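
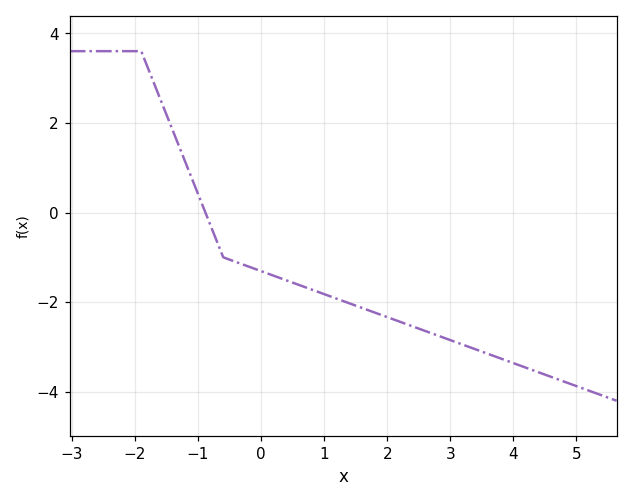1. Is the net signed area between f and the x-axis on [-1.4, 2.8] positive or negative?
negative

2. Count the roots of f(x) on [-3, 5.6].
1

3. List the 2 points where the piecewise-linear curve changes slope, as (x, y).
(-1.9, 3.6); (-0.6, -1)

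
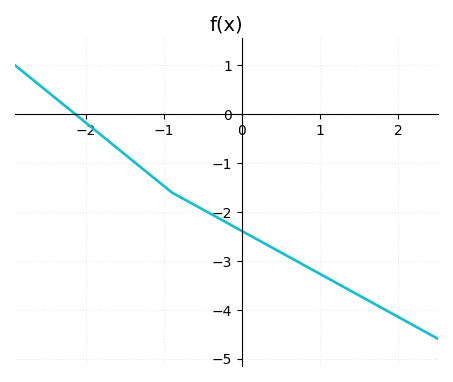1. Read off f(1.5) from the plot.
-3.71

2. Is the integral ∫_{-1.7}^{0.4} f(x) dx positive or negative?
negative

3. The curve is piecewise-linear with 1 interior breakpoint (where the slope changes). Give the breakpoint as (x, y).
(-0.9, -1.6)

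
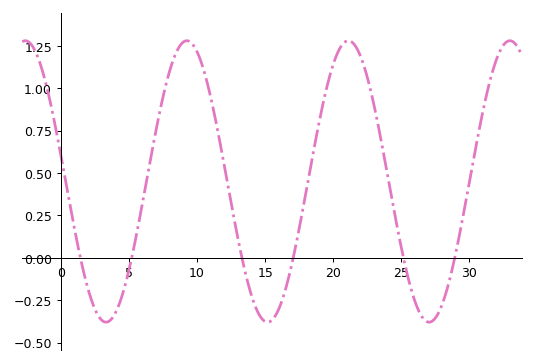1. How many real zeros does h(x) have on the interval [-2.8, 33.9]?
6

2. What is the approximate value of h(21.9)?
1.2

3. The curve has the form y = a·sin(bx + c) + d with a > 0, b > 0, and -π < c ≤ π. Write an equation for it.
y = 0.83sin(0.53x + 3) + 0.45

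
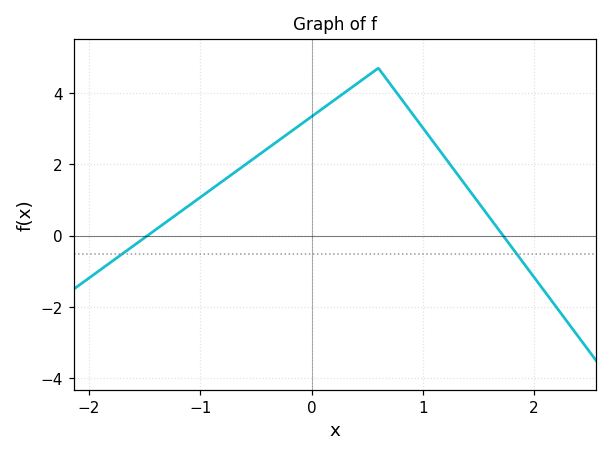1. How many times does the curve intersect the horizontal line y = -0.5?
2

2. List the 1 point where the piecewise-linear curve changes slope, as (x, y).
(0.6, 4.7)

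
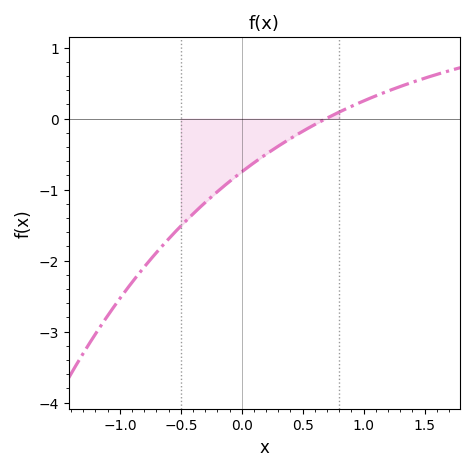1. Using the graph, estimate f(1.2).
0.4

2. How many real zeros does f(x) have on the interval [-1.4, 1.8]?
1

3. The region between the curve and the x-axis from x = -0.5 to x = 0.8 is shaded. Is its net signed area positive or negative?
negative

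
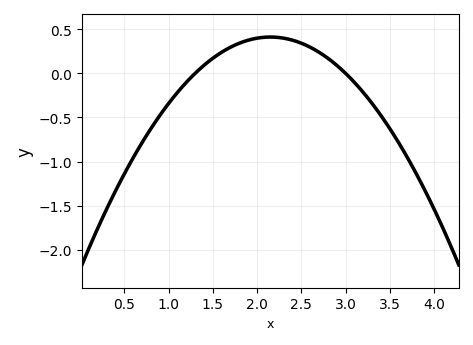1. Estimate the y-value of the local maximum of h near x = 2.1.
0.412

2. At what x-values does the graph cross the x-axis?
1.3, 3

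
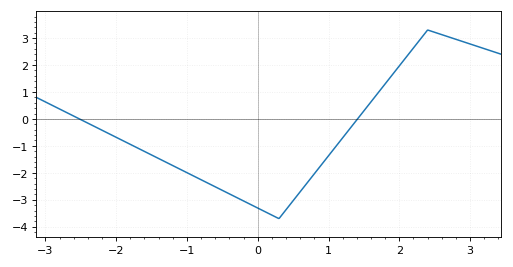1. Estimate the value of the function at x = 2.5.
3.21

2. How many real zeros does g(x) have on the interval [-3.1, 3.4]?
2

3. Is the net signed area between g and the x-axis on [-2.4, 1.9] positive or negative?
negative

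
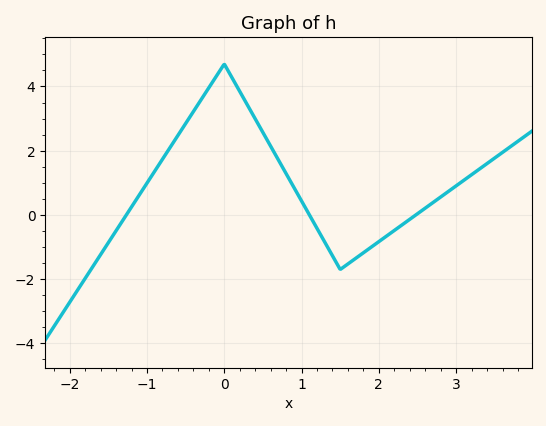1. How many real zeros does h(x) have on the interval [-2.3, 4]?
3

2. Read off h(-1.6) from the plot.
-1.24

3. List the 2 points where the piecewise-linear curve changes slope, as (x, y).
(0, 4.7); (1.5, -1.7)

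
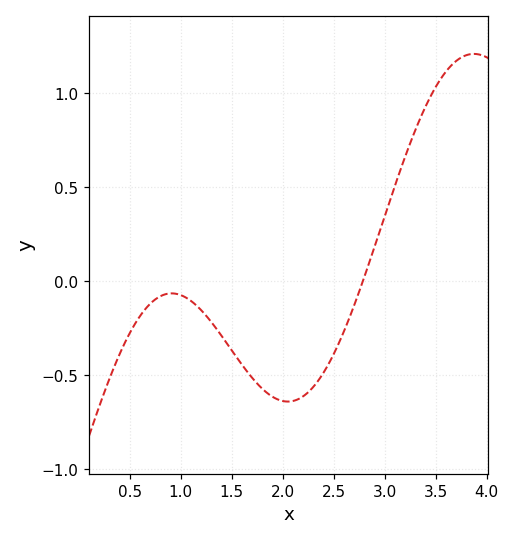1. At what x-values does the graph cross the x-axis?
2.79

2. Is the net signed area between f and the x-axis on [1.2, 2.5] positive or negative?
negative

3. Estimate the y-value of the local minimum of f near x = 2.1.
-0.64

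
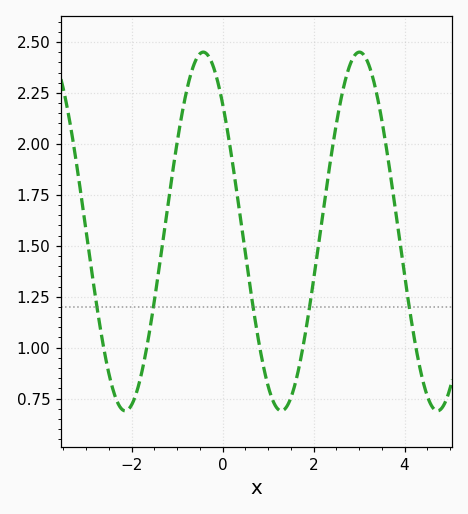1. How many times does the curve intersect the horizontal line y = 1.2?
5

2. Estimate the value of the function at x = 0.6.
1.3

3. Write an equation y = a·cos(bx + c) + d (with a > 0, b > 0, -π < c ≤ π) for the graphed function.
y = 0.88cos(1.8x + 0.78) + 1.57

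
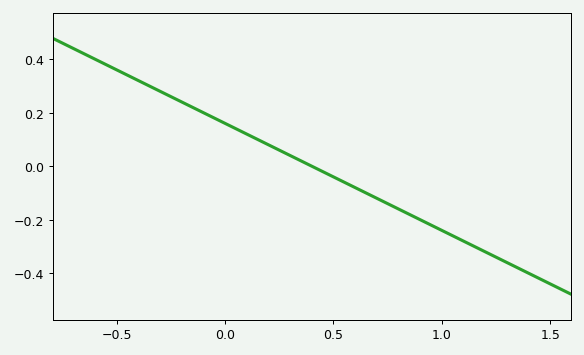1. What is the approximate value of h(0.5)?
-0.04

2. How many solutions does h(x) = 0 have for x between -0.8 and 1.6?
1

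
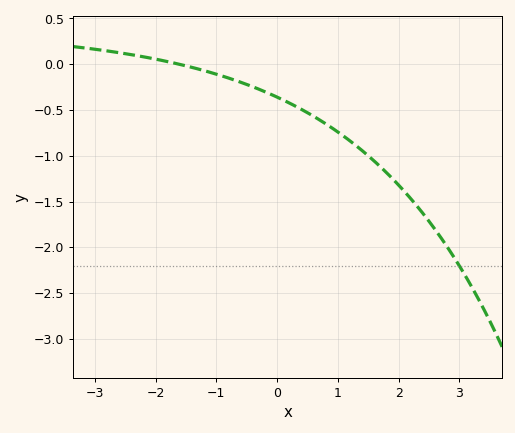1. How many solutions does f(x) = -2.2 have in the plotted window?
1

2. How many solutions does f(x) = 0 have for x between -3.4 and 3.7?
1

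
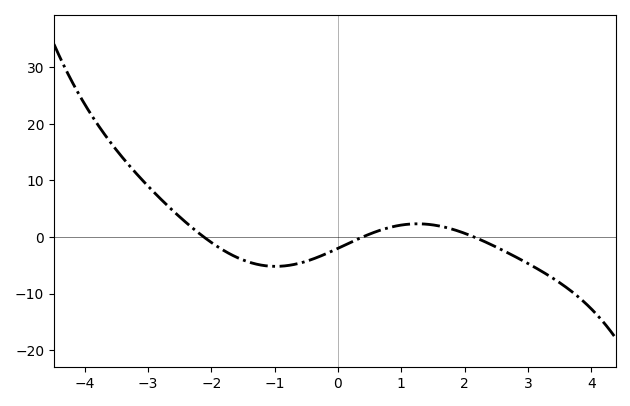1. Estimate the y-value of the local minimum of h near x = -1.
-5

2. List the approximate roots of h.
-2.2, 0.4, 2.2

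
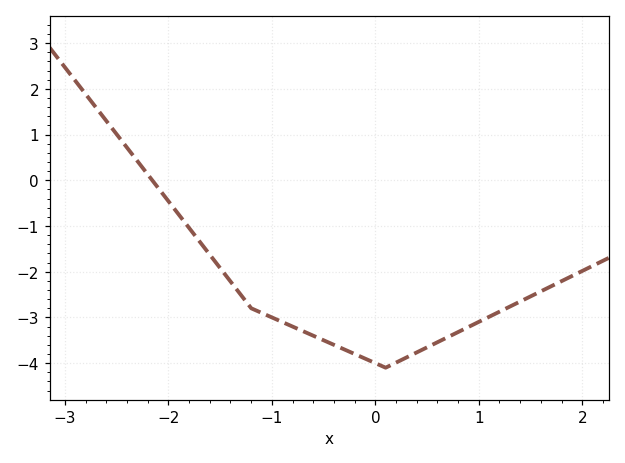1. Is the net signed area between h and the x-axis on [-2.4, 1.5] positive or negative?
negative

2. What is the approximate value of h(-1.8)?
-1.04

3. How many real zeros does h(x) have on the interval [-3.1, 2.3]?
1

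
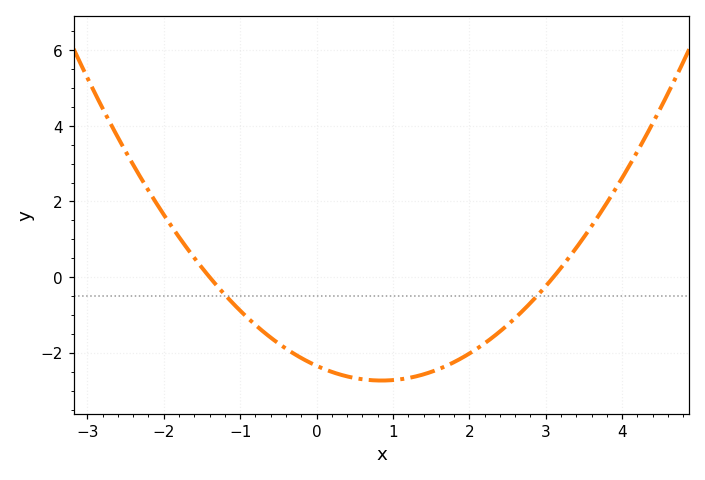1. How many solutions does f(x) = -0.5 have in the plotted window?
2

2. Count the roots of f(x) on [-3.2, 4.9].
2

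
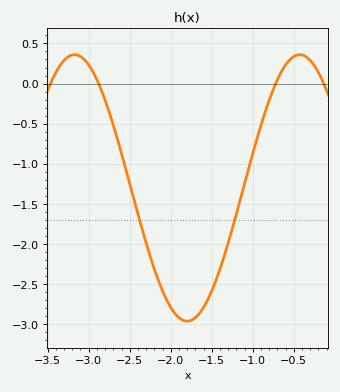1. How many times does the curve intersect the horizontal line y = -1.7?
2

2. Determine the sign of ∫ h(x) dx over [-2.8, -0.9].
negative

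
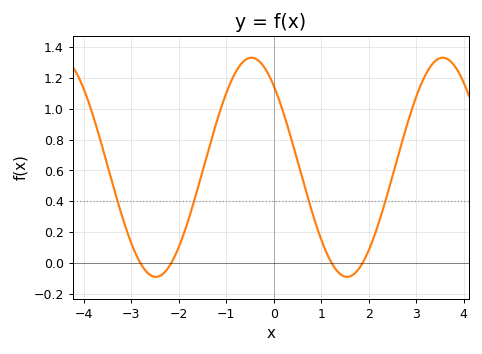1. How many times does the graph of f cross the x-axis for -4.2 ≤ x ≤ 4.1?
4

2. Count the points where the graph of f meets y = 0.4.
4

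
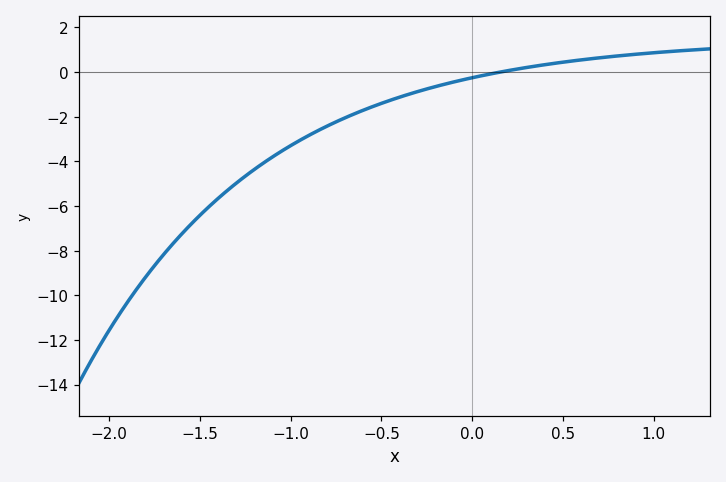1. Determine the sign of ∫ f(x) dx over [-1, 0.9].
negative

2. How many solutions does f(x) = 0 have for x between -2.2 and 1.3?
1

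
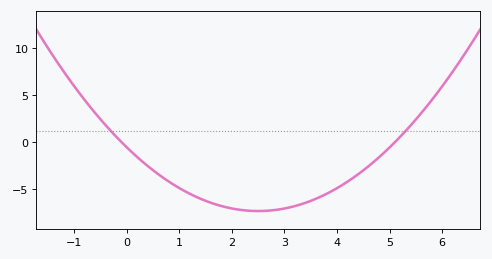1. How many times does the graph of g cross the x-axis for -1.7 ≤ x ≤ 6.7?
2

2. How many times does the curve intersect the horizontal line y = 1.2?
2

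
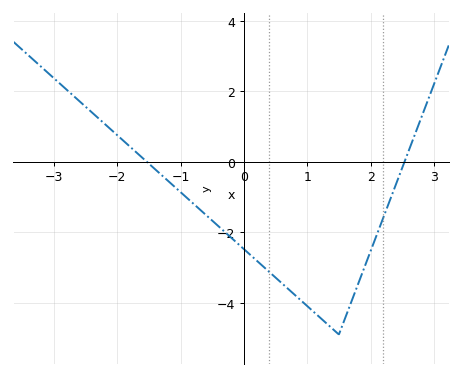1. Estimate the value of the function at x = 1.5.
-4.8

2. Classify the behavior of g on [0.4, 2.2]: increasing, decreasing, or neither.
neither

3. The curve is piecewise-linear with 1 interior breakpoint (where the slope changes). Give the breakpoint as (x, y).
(1.5, -4.9)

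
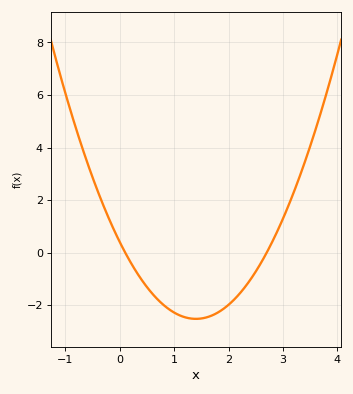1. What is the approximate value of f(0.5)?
-1.4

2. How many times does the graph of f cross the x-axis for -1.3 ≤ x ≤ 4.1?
2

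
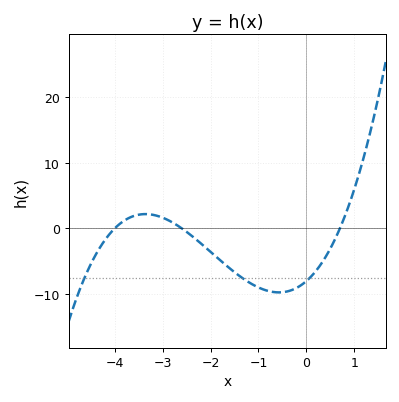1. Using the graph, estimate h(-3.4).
2.16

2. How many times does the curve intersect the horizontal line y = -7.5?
3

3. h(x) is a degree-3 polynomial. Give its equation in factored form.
y = 1.1(x + 4)(x + 2.6)(x - 0.7)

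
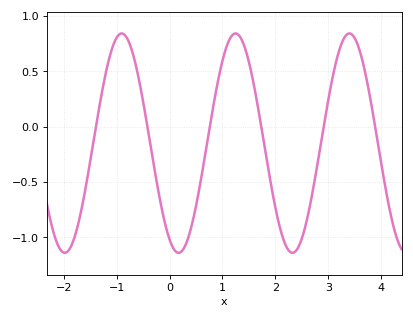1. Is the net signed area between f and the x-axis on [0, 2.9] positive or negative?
negative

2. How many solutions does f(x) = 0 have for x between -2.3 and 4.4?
6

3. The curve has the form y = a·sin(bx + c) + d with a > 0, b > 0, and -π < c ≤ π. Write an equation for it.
y = 0.99sin(2.92x - 2.07) - 0.15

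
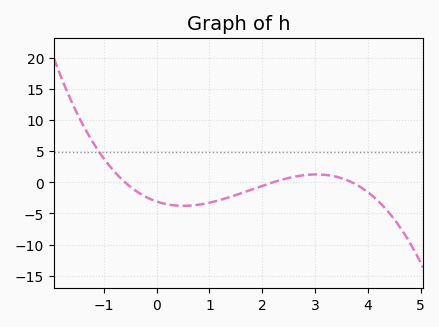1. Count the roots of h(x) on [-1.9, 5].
3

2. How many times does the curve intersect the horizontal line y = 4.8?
1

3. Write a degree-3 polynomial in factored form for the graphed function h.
y = -0.63(x + 0.6)(x - 2.2)(x - 3.7)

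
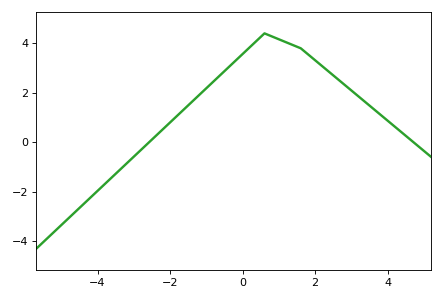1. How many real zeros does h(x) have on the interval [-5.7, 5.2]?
2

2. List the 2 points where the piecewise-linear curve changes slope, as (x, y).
(0.6, 4.4); (1.6, 3.8)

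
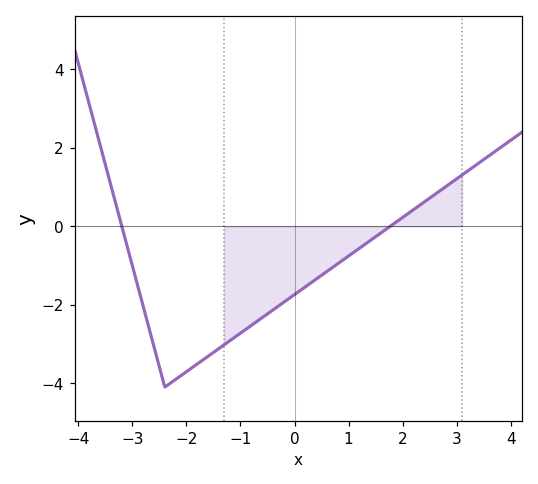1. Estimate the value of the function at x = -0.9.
-2.6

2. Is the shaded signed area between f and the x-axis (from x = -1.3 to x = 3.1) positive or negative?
negative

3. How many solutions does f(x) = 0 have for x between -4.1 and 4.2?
2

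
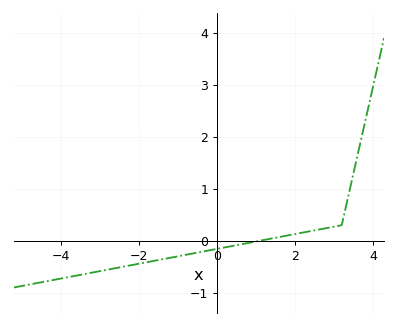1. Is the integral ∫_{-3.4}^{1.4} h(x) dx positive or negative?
negative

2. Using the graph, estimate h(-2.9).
-0.569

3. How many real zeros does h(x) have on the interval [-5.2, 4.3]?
1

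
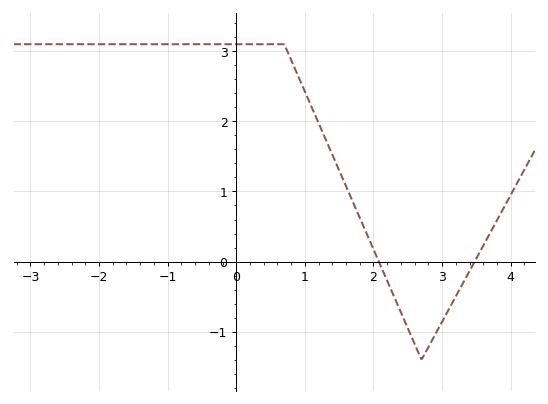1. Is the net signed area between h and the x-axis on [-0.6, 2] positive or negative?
positive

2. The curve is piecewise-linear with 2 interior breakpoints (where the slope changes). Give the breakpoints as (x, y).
(0.7, 3.1); (2.7, -1.4)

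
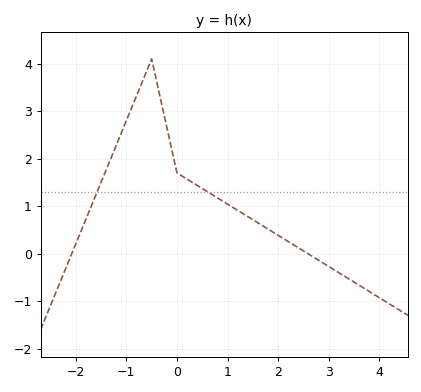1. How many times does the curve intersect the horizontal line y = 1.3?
2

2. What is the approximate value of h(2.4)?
0.124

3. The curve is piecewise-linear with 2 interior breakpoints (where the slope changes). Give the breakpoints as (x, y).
(-0.5, 4.1); (0, 1.7)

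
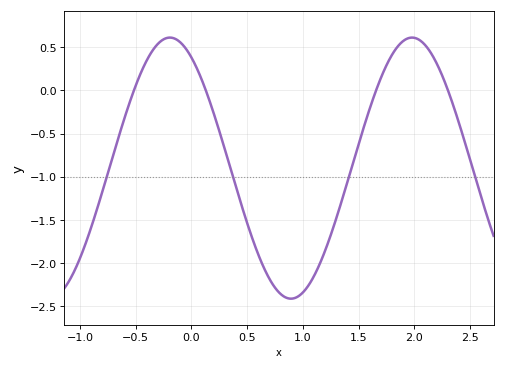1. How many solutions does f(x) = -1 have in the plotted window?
4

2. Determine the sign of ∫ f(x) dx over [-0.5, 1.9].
negative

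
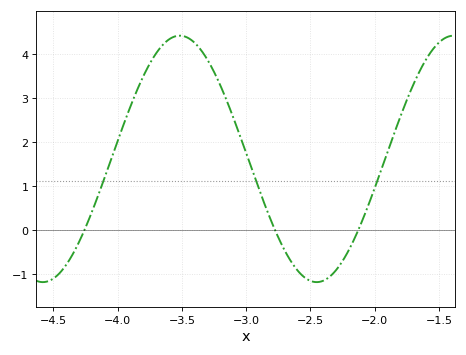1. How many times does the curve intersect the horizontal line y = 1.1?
3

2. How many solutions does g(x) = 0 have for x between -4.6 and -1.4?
3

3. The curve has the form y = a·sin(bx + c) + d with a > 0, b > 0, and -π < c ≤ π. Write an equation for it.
y = 2.8sin(3x - 0.62) + 1.61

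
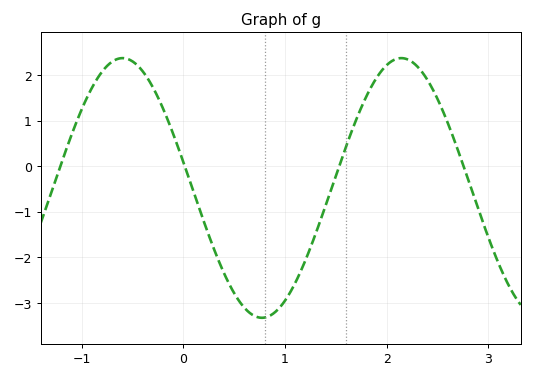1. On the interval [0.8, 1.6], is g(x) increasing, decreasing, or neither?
increasing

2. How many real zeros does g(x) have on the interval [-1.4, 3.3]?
4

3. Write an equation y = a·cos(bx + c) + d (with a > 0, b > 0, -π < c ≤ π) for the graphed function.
y = 2.85cos(2.29x + 1.37) - 0.48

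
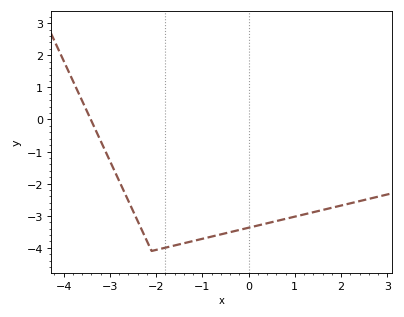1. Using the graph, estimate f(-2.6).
-2.54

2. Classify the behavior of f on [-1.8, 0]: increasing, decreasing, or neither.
increasing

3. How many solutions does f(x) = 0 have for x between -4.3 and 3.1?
1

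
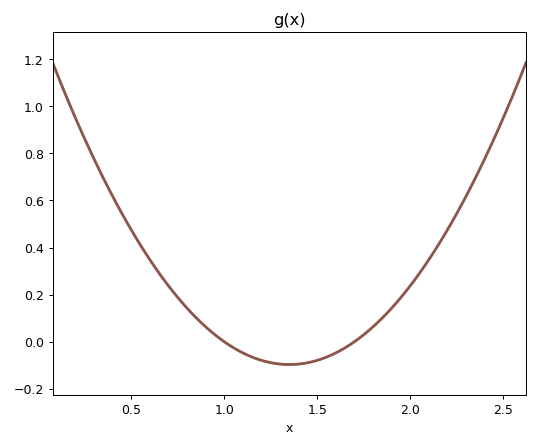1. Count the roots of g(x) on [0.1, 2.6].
2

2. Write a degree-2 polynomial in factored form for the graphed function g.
y = 0.79(x - 1)(x - 1.7)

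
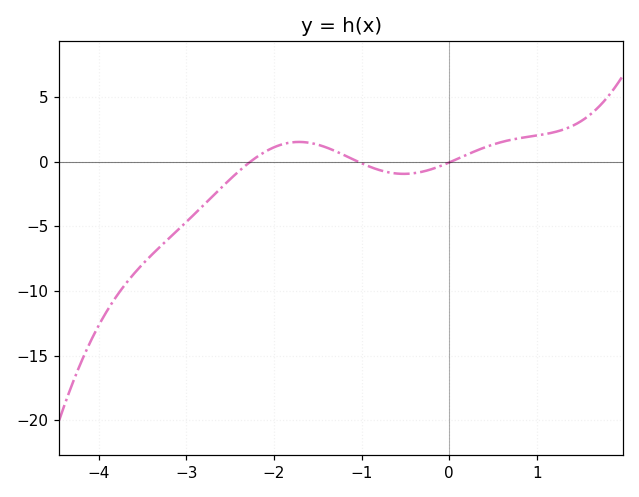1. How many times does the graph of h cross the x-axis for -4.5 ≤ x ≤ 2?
3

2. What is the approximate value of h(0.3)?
0.828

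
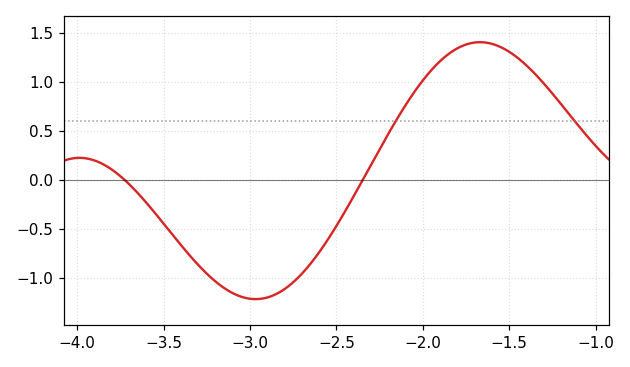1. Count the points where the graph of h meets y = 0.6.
2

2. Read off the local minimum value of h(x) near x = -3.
-1.2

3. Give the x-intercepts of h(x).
-3.75, -2.35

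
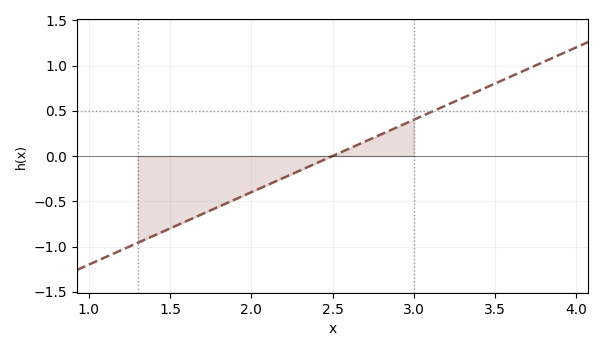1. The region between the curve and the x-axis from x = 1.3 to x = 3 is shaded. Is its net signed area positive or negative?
negative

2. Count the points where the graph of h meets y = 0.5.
1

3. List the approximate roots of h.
2.5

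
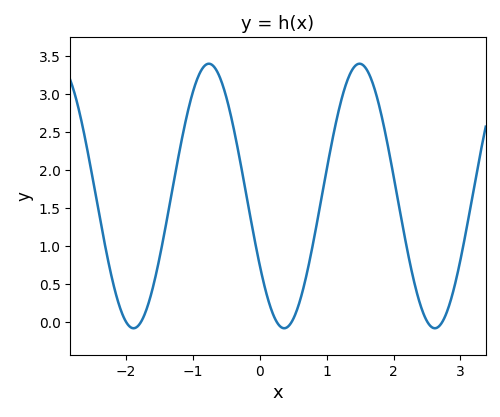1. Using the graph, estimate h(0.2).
0.103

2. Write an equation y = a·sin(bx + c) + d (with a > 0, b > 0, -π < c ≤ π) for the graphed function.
y = 1.74sin(2.79x - 2.59) + 1.66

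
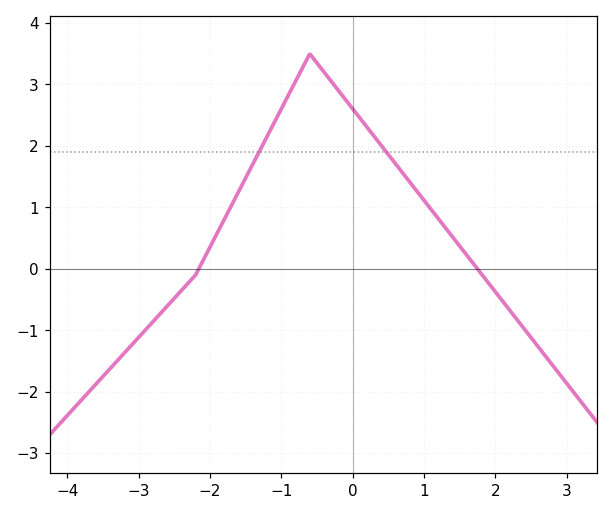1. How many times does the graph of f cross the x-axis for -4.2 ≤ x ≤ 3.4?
2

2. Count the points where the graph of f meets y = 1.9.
2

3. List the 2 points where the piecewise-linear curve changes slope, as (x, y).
(-2.2, -0.1); (-0.6, 3.5)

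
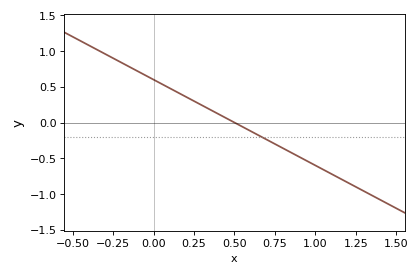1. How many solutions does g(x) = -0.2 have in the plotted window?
1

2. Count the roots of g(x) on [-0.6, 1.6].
1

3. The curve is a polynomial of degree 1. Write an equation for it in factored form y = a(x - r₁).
y = -1.2(x - 0.5)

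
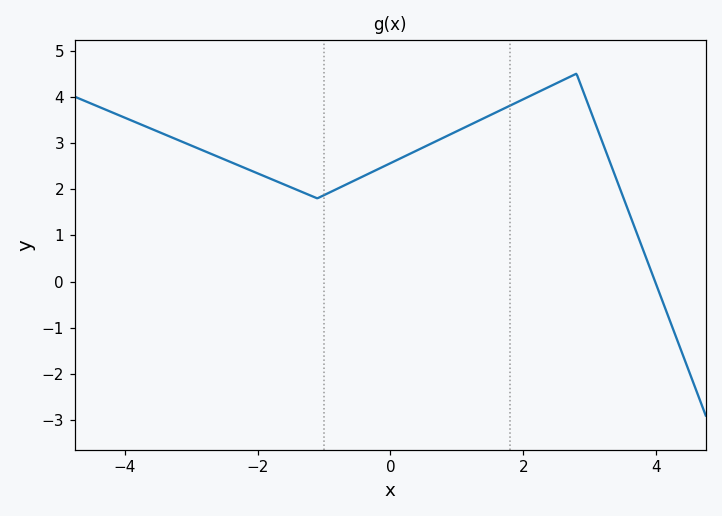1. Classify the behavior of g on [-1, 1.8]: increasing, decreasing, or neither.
increasing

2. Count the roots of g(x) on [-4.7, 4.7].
1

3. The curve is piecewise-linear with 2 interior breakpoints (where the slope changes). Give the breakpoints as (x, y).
(-1.1, 1.8); (2.8, 4.5)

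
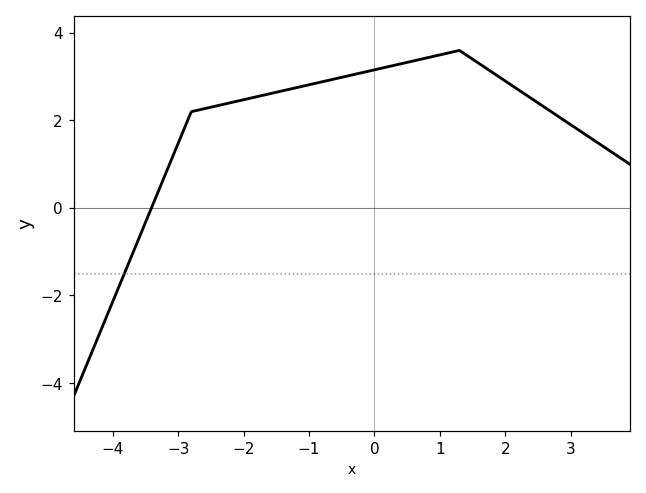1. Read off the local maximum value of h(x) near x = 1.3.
3.6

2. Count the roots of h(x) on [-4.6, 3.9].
1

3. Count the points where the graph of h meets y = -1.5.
1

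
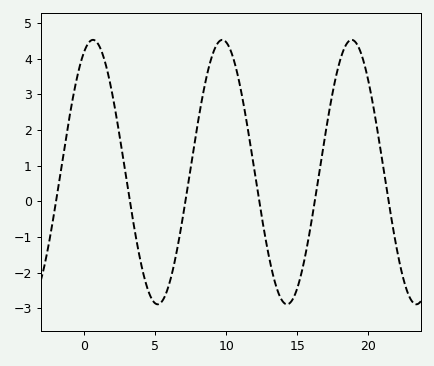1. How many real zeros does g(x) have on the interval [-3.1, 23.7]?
6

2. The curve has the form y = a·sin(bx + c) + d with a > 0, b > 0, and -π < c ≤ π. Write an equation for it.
y = 3.71sin(0.69x + 1.1) + 0.82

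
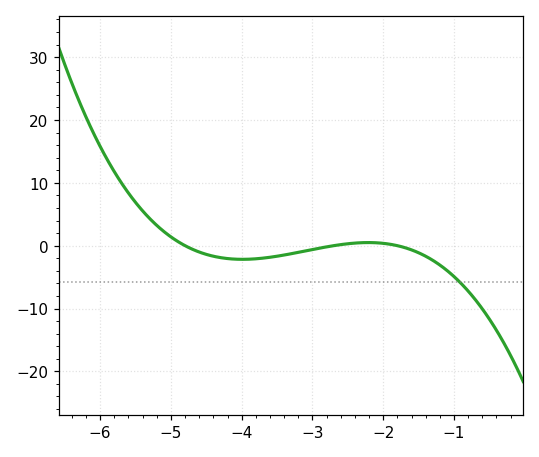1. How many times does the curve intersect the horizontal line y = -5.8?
1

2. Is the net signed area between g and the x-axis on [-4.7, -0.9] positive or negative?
negative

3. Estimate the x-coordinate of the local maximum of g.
-2.21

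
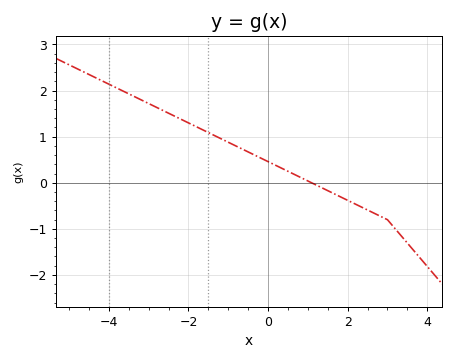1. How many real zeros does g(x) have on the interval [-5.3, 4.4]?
1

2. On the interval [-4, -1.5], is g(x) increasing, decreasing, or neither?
decreasing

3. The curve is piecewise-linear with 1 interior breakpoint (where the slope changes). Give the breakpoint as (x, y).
(3, -0.8)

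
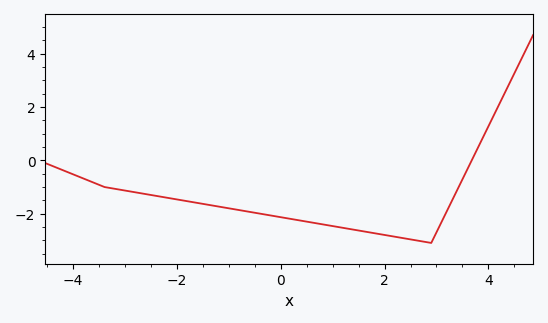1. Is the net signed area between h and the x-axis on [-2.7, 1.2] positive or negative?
negative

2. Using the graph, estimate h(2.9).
-3.2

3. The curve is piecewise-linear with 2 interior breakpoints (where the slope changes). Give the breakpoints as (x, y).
(-3.4, -1); (2.9, -3.1)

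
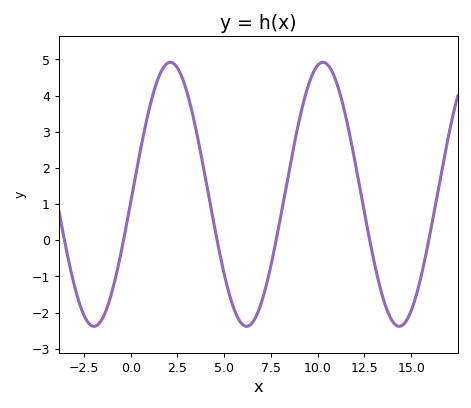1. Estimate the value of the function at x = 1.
3.6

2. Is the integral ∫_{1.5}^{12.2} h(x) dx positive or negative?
positive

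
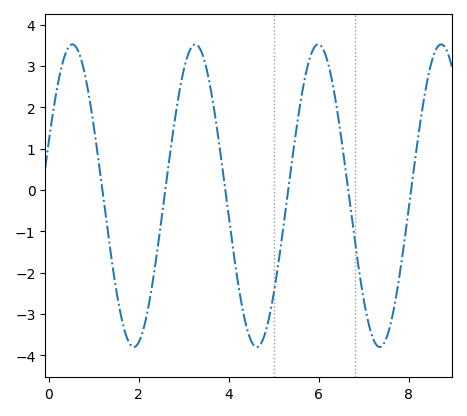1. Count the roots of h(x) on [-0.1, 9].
6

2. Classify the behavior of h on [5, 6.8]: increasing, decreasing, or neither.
neither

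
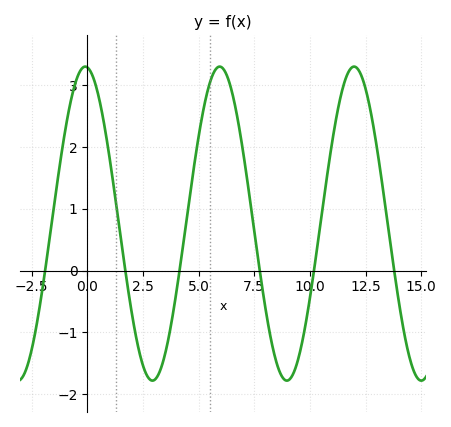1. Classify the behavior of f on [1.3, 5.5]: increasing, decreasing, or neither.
neither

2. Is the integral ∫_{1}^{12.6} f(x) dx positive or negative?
positive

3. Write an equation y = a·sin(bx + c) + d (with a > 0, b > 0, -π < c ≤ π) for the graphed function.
y = 2.54sin(1.04x + 1.67) + 0.76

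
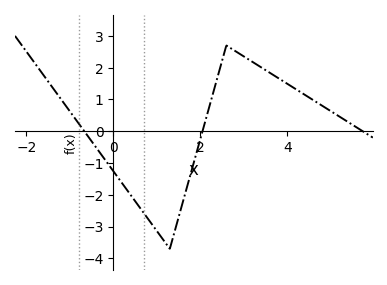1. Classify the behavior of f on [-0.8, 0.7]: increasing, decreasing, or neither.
decreasing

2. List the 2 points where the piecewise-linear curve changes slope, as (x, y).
(1.3, -3.7); (2.6, 2.7)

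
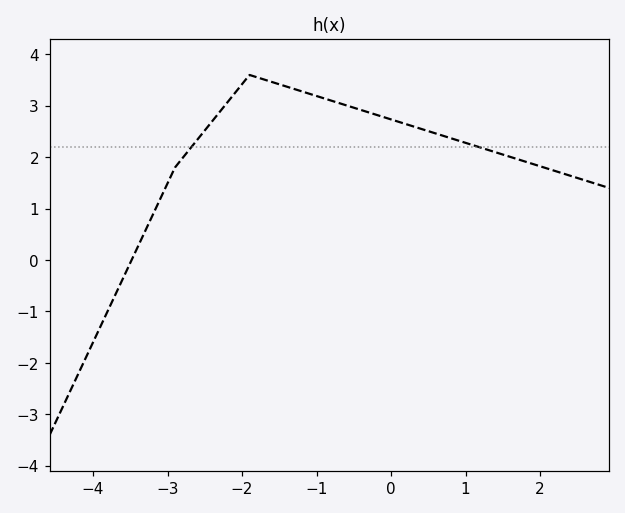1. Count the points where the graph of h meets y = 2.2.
2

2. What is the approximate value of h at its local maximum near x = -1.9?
3.6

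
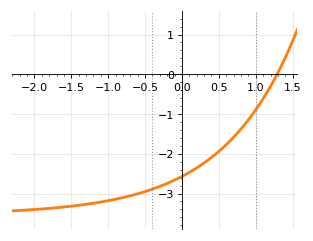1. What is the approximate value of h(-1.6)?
-3.34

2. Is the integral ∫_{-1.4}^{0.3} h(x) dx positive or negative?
negative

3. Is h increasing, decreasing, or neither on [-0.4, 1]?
increasing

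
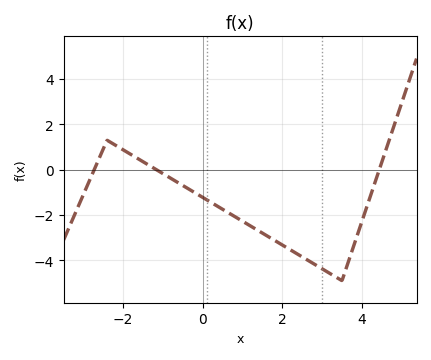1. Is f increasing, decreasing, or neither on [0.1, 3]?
decreasing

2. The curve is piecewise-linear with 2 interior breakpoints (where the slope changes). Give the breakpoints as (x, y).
(-2.4, 1.3); (3.5, -4.9)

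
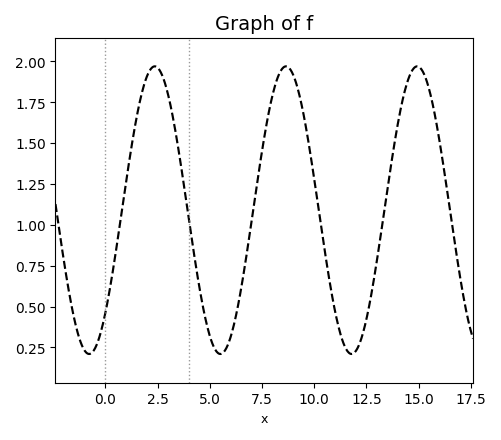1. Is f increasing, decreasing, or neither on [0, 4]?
neither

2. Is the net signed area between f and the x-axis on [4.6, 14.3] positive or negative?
positive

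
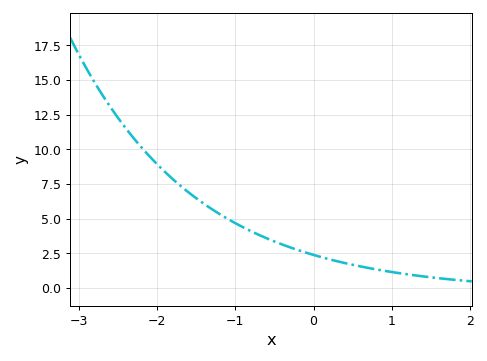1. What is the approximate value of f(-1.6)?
7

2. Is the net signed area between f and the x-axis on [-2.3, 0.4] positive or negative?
positive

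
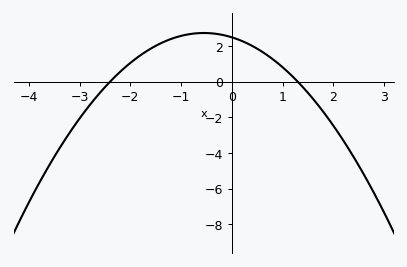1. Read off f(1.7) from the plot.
-1.4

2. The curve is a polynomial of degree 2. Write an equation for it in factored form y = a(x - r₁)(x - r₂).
y = -0.8(x + 2.4)(x - 1.3)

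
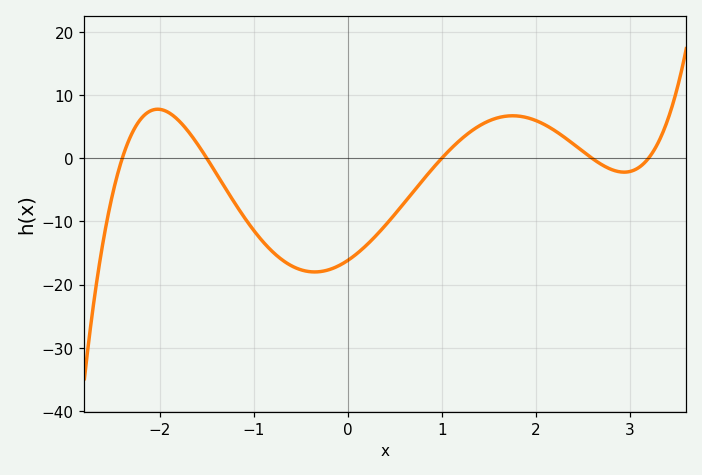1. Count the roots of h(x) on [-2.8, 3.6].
5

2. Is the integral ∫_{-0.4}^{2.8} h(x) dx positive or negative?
negative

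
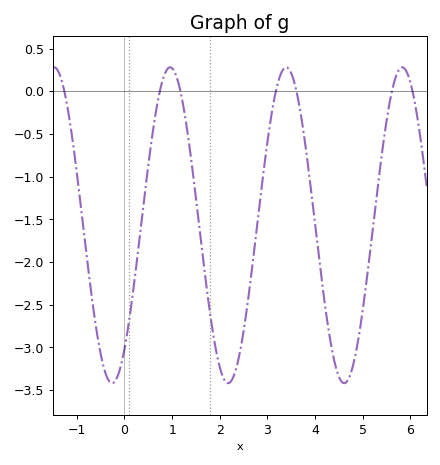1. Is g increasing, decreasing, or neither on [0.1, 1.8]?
neither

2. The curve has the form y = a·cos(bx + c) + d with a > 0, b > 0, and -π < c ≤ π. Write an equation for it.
y = 1.85cos(2.58x - 2.47) - 1.57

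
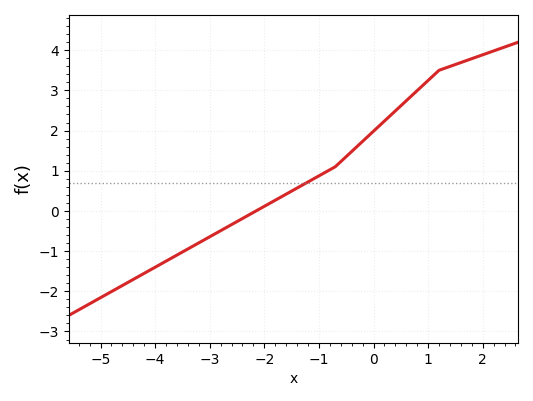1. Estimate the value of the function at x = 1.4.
3.6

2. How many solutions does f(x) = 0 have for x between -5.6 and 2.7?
1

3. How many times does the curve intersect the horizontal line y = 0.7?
1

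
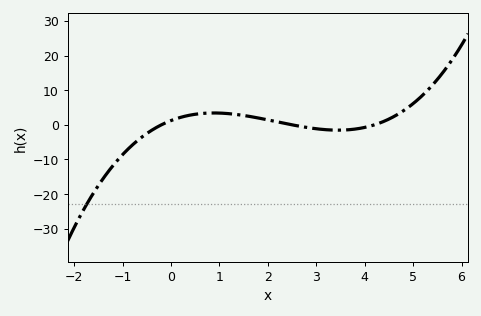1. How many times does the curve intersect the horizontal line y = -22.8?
1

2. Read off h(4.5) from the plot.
1.66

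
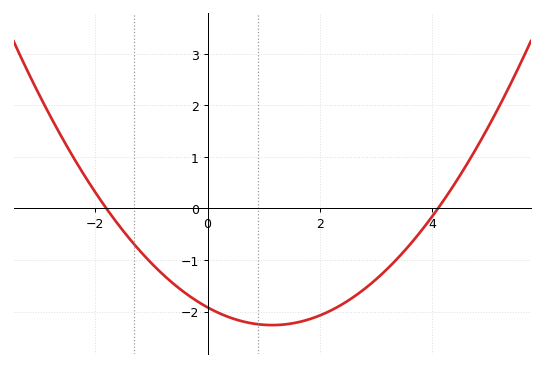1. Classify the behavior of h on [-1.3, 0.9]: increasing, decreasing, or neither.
decreasing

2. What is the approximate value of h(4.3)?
0.317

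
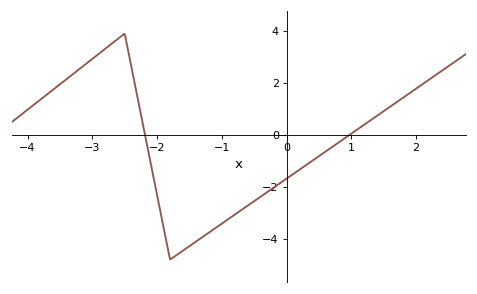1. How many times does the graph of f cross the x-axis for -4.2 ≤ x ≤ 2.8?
2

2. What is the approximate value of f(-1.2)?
-3.76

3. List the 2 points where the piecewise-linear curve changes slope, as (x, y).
(-2.5, 3.9); (-1.8, -4.8)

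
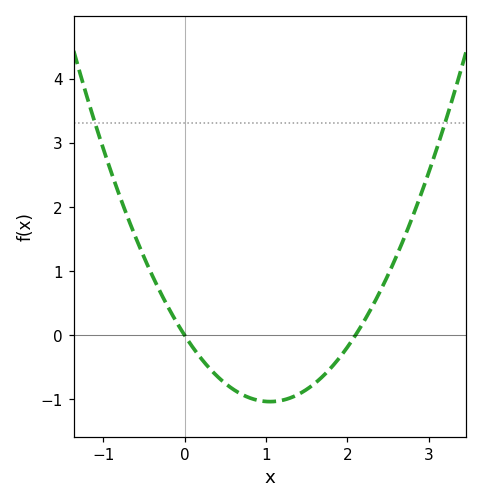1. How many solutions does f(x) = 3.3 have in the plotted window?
2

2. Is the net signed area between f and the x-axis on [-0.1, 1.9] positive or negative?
negative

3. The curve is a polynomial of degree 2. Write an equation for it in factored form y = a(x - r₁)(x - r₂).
y = 0.94(x - 0)(x - 2.1)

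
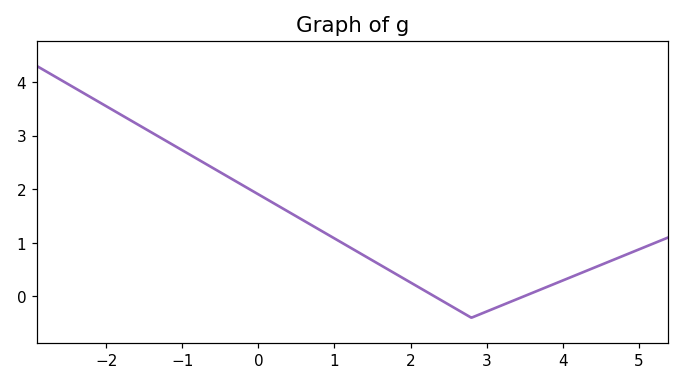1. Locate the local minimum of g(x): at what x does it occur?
2.8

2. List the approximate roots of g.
2.4, 3.4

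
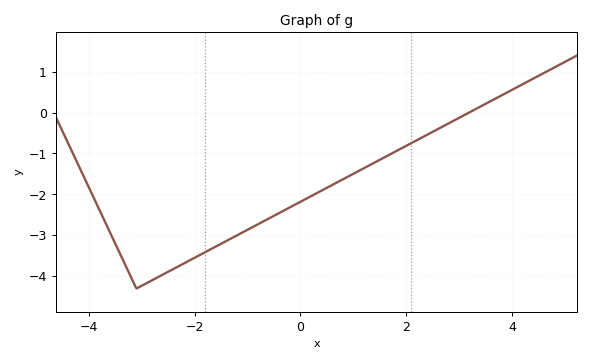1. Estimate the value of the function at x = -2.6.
-3.96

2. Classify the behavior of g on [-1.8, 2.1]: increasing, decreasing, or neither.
increasing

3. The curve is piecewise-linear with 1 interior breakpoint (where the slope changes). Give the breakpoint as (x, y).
(-3.1, -4.3)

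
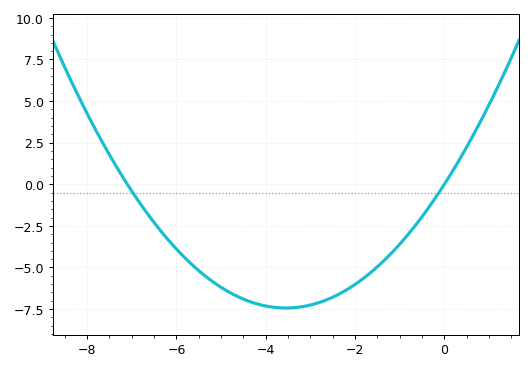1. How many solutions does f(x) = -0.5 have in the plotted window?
2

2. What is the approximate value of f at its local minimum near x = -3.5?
-7.44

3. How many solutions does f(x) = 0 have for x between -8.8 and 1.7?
2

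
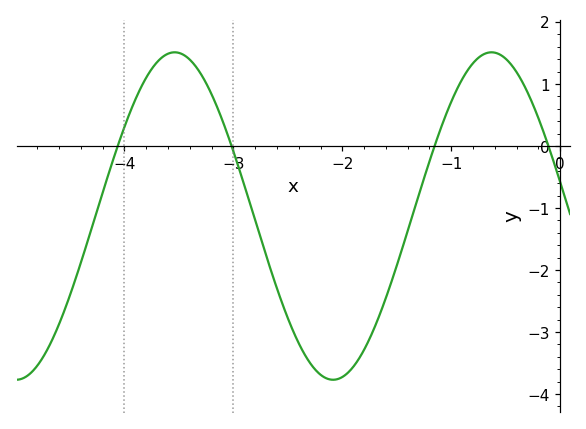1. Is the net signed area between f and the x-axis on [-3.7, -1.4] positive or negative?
negative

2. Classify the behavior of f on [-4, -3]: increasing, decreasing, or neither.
neither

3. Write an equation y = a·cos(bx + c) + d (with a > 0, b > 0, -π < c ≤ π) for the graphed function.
y = 2.64cos(2.16x + 1.36) - 1.13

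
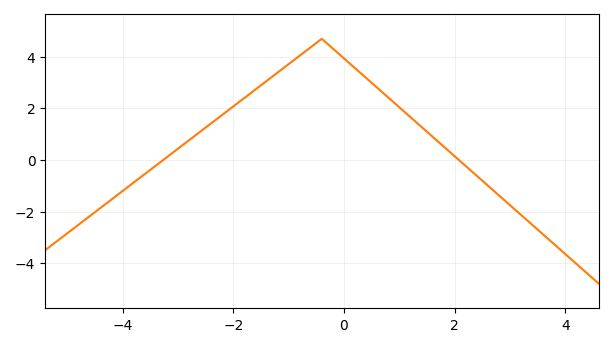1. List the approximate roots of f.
-3.2, 2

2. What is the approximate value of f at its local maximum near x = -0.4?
4.6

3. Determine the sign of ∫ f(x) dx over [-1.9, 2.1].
positive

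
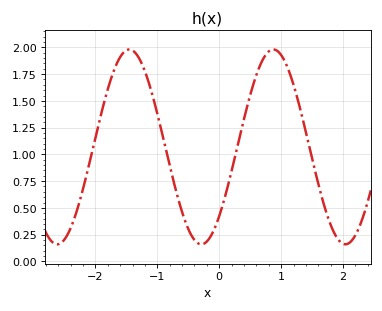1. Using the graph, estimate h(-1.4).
1.95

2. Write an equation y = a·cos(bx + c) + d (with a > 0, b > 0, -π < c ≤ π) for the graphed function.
y = 0.91cos(2.7x - 2.4) + 1.07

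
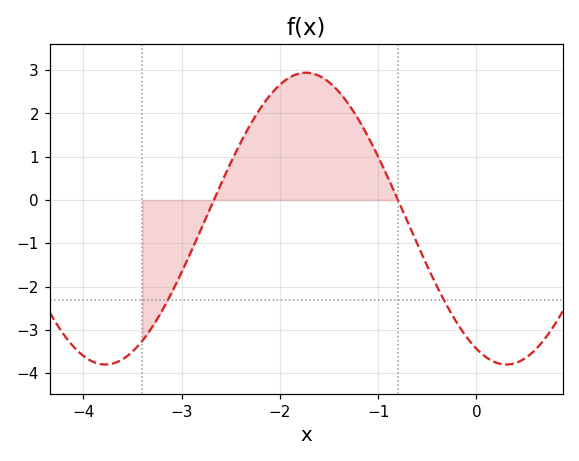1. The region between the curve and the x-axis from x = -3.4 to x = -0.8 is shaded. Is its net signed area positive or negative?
positive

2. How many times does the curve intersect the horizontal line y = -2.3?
2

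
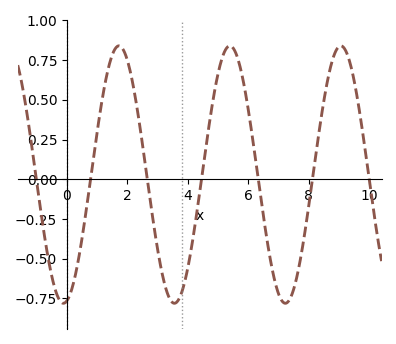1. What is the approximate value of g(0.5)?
-0.37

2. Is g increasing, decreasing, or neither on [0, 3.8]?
neither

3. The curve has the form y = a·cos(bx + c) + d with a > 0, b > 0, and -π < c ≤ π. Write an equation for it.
y = 0.81cos(1.71x - 2.94) + 0.03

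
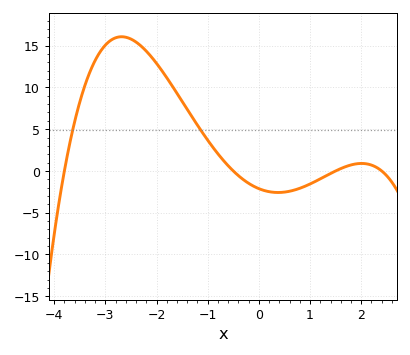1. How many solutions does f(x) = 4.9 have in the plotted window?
2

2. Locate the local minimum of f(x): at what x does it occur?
0.373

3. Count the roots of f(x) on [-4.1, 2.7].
4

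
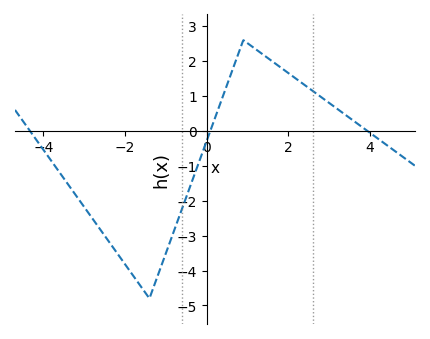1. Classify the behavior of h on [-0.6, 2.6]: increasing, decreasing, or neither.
neither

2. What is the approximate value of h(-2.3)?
-3.33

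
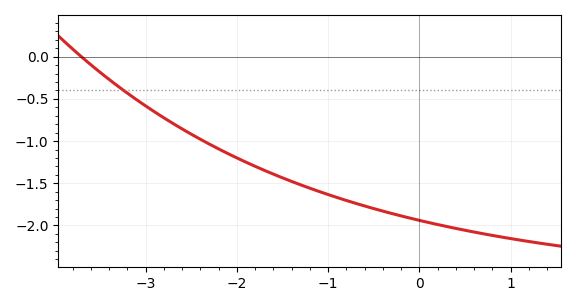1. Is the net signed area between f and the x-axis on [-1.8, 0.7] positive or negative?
negative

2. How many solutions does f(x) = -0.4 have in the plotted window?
1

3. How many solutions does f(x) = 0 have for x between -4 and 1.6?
1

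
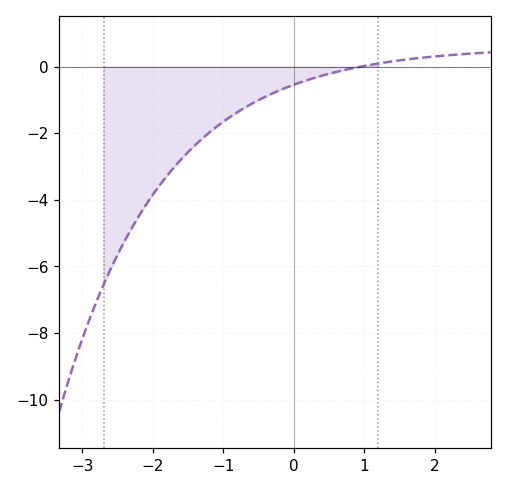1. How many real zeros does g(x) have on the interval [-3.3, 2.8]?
1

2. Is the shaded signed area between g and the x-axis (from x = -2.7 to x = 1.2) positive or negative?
negative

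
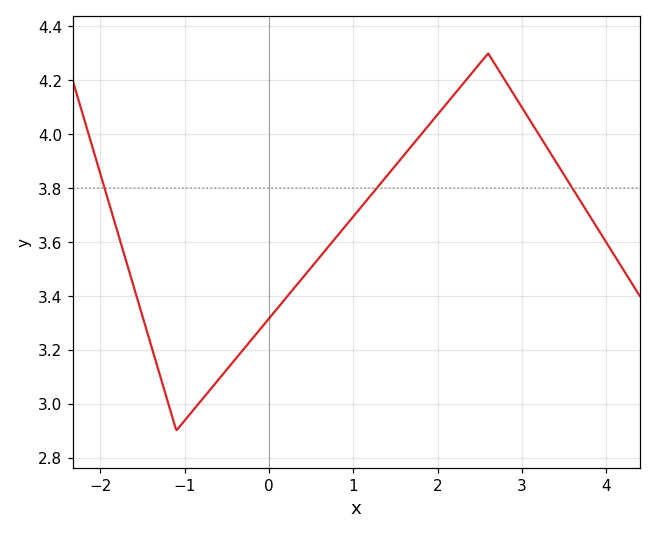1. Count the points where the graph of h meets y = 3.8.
3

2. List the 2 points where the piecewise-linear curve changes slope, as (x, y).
(-1.1, 2.9); (2.6, 4.3)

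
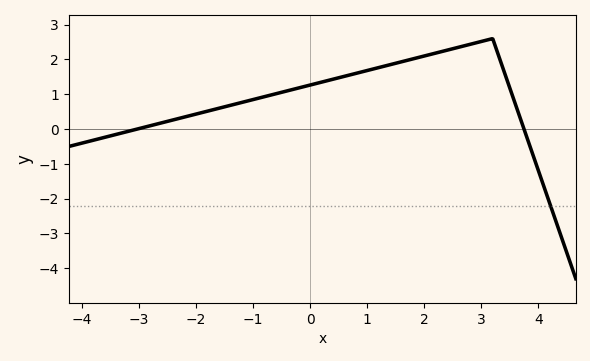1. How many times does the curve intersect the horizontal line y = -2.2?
1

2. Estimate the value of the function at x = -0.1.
1.2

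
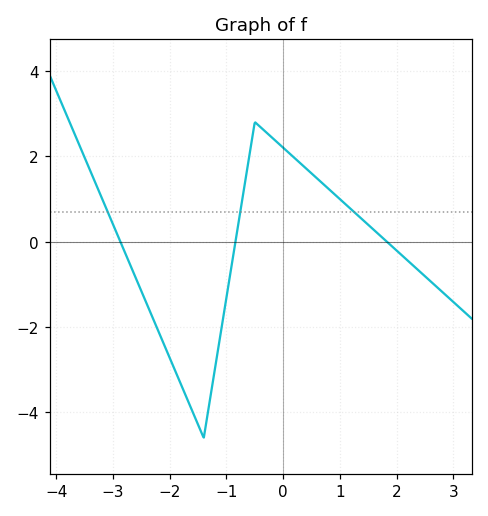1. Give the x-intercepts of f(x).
-2.9, -0.8, 1.8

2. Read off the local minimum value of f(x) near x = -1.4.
-4.6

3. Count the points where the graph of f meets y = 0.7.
3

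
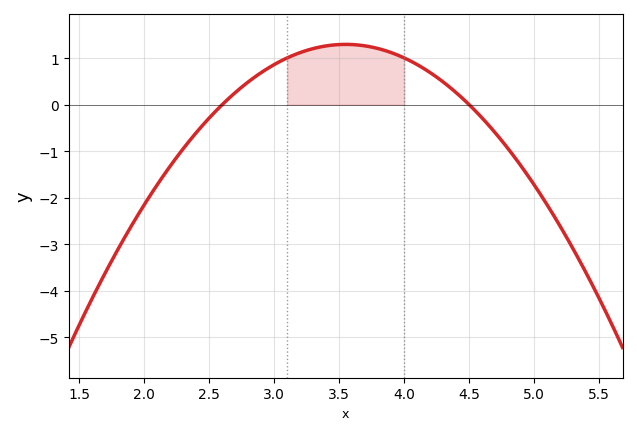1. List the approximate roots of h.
2.6, 4.5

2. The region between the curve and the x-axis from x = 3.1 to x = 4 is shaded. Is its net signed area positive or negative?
positive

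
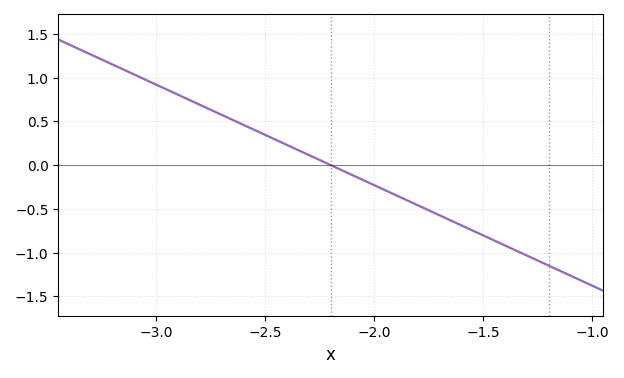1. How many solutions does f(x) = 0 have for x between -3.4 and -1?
1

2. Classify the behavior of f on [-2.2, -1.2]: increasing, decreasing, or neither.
decreasing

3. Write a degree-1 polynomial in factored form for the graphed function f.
y = -1.15(x + 2.2)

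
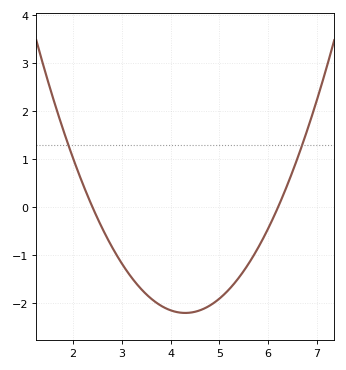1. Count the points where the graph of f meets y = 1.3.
2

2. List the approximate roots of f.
2.4, 6.2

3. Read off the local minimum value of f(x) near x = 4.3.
-2.2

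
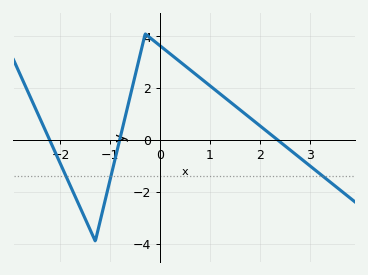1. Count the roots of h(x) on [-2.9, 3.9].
3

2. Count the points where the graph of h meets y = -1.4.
3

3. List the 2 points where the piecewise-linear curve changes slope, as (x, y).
(-1.3, -3.9); (-0.3, 4.1)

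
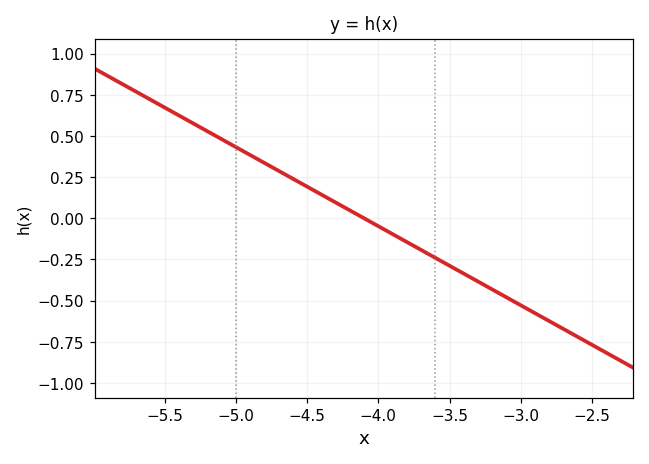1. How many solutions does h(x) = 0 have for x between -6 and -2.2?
1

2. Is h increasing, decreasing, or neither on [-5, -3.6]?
decreasing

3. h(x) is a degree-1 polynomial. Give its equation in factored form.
y = -0.48(x + 4.1)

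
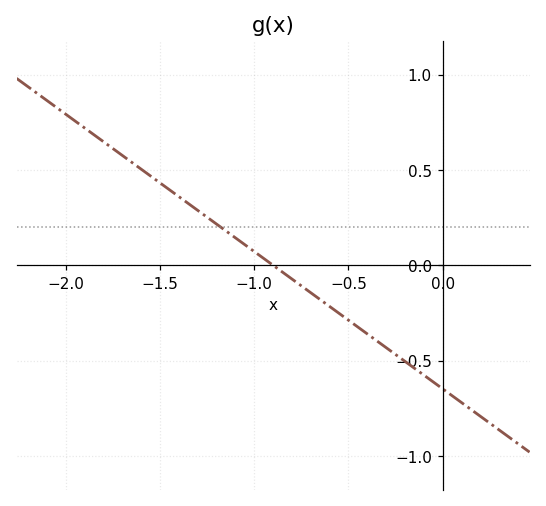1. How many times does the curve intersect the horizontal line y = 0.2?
1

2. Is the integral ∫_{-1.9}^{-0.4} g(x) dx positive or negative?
positive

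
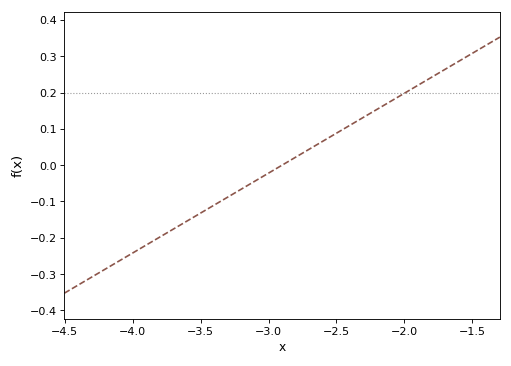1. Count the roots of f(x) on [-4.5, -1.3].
1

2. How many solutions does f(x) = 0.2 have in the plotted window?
1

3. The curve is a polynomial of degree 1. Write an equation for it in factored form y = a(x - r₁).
y = 0.22(x + 2.9)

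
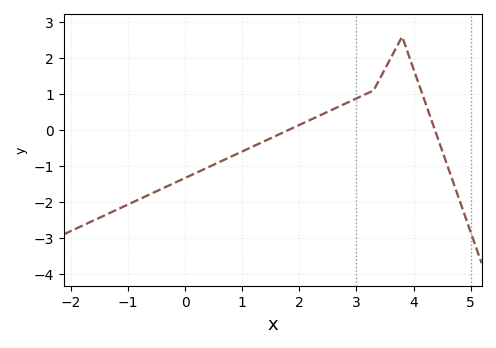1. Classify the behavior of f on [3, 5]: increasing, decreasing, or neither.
neither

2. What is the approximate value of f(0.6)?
-0.892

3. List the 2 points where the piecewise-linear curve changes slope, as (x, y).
(3.3, 1.1); (3.8, 2.6)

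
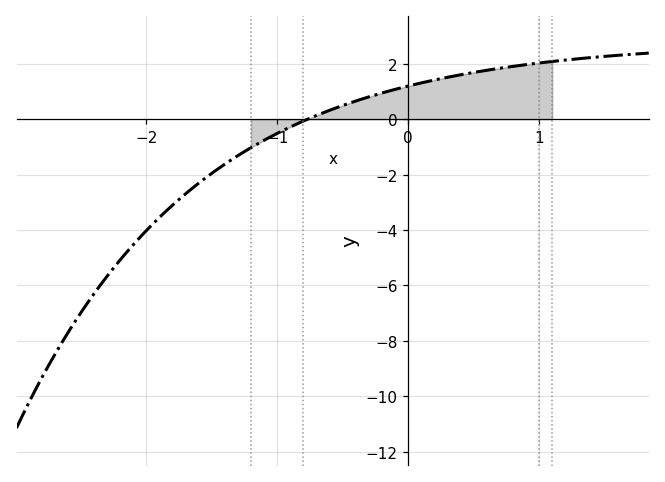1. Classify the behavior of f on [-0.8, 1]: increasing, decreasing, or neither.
increasing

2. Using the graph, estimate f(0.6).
1.77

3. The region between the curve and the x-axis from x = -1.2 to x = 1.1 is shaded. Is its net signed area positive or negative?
positive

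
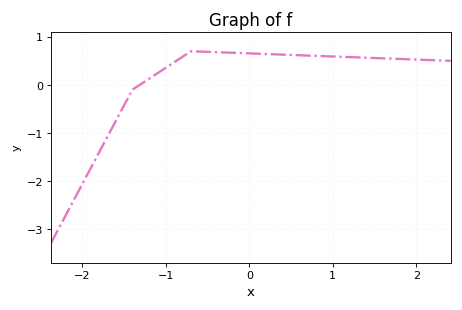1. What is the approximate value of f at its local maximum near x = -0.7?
0.7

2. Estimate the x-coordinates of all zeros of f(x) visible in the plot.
-1.31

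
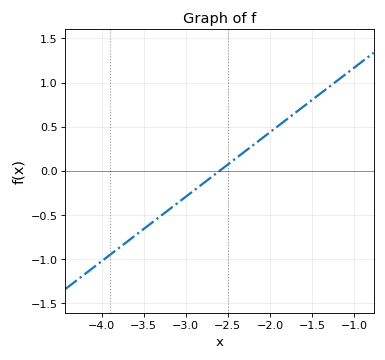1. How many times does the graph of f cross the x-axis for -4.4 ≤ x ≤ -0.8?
1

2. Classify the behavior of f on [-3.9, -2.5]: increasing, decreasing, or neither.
increasing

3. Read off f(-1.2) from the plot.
1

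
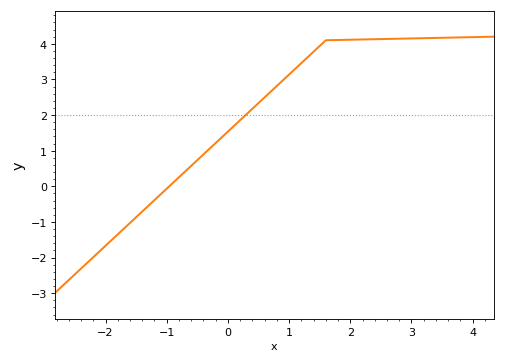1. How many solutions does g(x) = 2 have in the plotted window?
1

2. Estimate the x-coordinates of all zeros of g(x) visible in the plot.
-1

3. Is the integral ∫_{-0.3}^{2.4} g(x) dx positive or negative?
positive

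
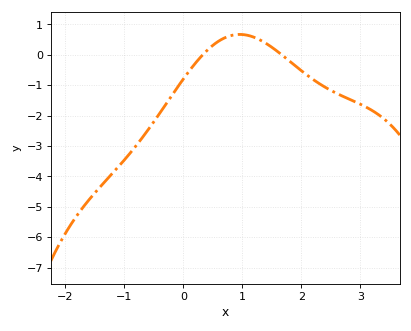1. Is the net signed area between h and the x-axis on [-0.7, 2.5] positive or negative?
negative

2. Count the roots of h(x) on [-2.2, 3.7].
2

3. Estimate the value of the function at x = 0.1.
-0.5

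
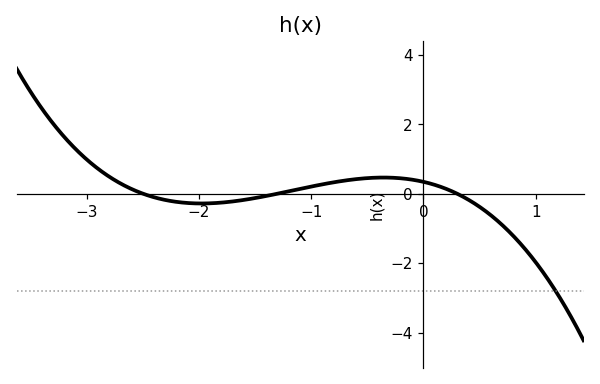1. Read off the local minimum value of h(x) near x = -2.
-0.2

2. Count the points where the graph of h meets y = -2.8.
1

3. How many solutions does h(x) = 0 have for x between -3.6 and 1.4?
3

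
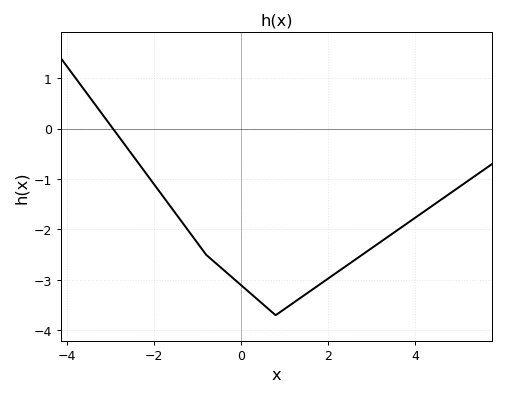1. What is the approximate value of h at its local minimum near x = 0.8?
-3.7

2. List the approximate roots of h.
-3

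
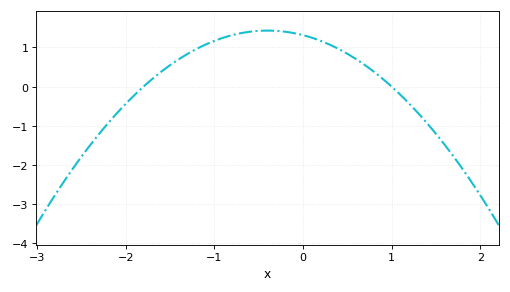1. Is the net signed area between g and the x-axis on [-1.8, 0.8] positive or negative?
positive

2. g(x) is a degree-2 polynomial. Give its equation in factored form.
y = -0.73(x + 1.8)(x - 1)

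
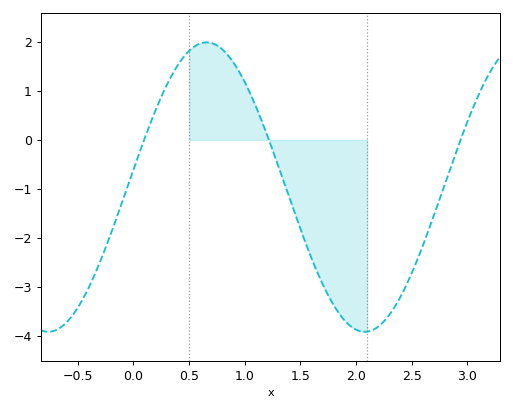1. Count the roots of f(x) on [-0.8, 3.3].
3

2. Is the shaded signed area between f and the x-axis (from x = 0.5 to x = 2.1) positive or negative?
negative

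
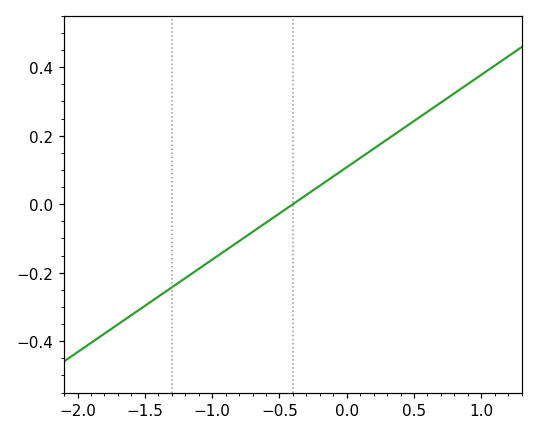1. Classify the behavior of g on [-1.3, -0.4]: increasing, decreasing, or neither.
increasing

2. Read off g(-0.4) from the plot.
0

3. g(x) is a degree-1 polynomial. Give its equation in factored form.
y = 0.27(x + 0.4)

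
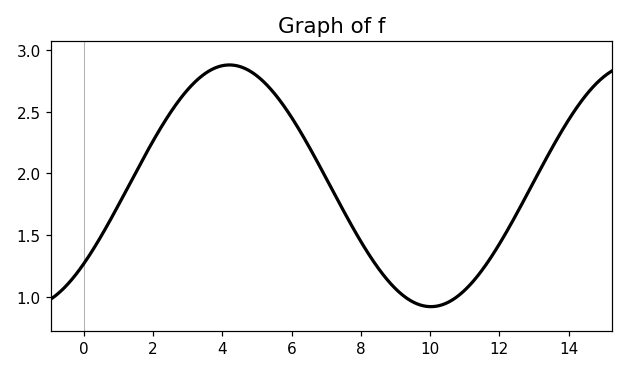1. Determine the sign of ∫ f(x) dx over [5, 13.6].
positive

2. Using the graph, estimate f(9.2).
1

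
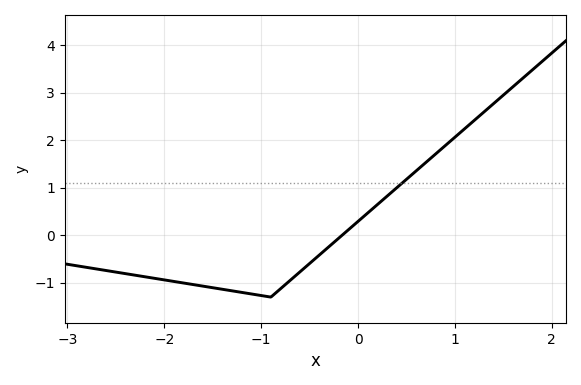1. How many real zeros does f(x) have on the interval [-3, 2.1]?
1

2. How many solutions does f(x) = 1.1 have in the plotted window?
1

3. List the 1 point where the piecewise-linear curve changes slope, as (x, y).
(-0.9, -1.3)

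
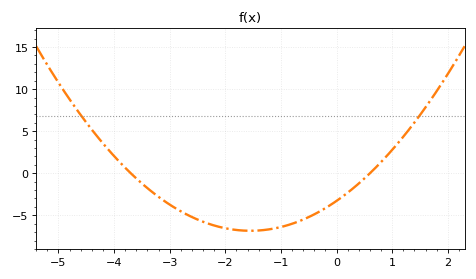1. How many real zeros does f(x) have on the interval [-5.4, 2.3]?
2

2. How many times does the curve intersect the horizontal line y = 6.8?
2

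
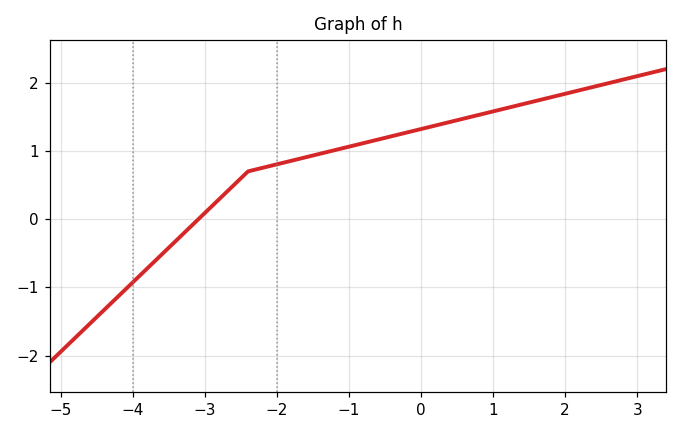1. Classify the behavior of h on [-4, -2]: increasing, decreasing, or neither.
increasing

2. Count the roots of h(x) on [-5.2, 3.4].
1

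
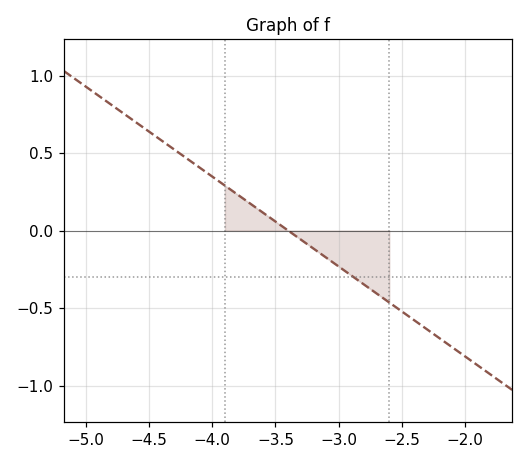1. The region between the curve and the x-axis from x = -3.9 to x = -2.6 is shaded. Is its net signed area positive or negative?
negative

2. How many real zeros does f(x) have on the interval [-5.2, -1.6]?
1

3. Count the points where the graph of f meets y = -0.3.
1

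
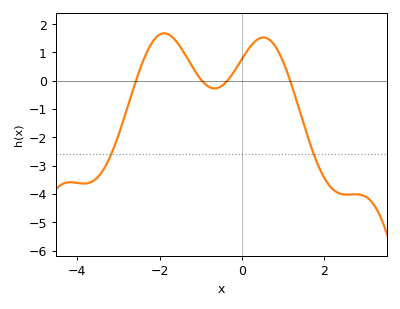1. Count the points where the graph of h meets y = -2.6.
2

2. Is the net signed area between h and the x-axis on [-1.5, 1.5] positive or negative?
positive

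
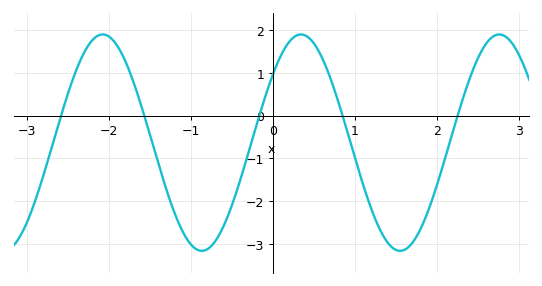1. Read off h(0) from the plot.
0.962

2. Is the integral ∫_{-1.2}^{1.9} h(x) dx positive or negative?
negative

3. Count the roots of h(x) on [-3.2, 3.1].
5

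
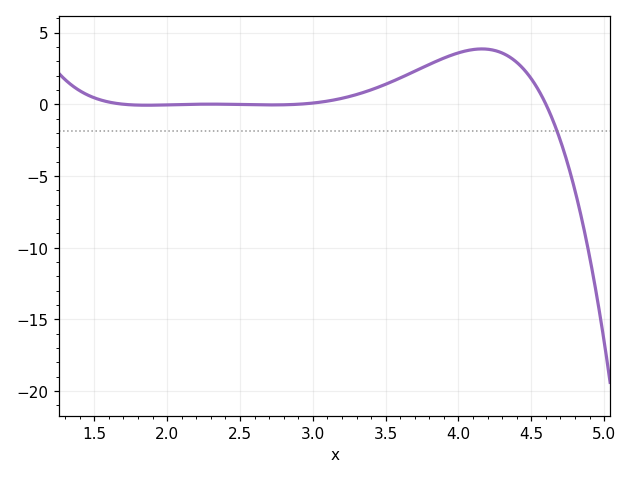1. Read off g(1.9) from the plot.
-0.066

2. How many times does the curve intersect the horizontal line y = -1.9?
1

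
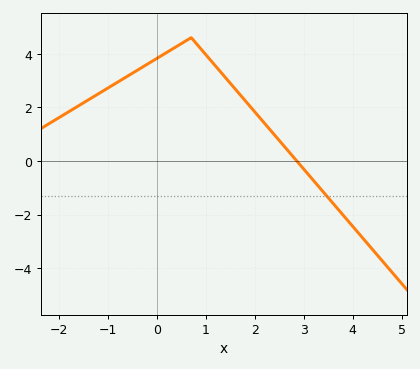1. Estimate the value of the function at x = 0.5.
4.4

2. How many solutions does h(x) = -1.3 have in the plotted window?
1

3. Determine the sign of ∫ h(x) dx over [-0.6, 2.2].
positive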